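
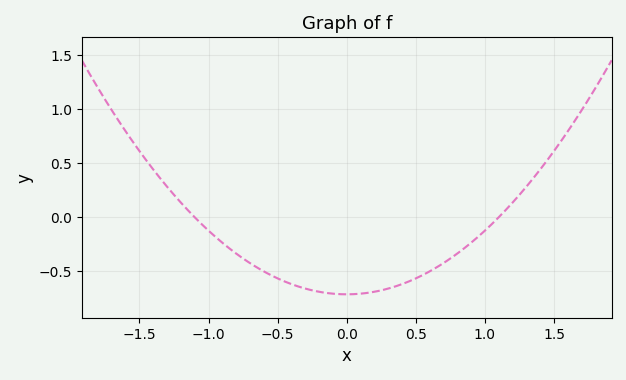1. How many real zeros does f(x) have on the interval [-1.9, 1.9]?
2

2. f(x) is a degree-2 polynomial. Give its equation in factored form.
y = 0.59(x + 1.1)(x - 1.1)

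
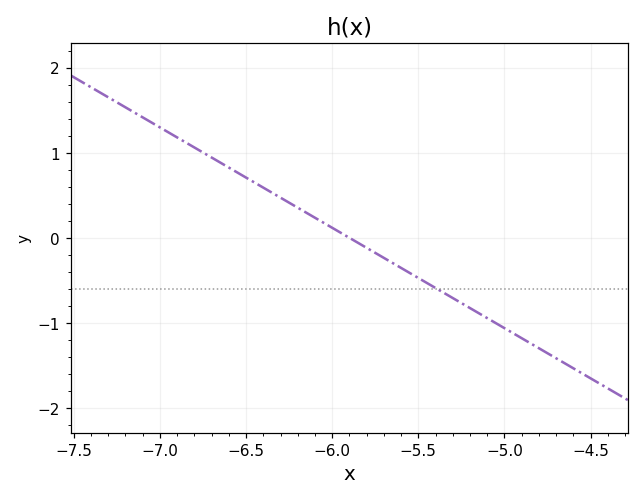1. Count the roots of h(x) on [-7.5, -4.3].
1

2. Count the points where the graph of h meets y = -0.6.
1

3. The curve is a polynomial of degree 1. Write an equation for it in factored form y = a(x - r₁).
y = -1.18(x + 5.9)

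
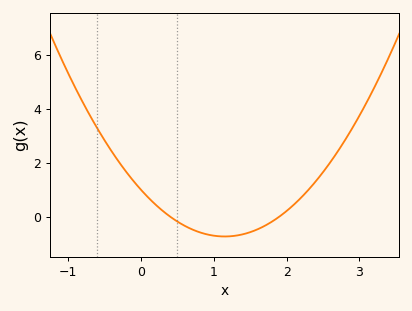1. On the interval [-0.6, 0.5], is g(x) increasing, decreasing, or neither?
decreasing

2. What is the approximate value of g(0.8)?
-0.6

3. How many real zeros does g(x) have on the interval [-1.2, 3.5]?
2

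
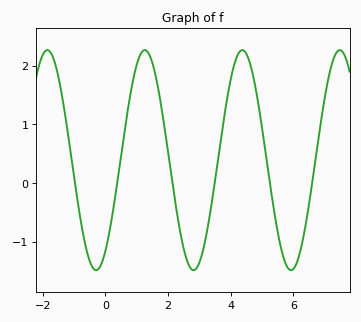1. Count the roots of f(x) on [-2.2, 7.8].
6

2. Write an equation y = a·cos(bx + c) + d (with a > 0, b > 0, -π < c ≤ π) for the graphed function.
y = 1.88cos(2.02x - 2.54) + 0.39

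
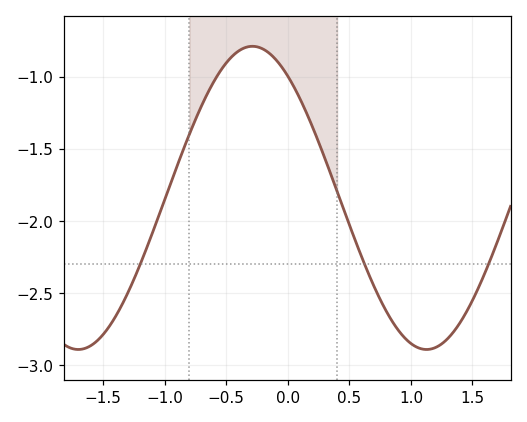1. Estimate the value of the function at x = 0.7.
-2.45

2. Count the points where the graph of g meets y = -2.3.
3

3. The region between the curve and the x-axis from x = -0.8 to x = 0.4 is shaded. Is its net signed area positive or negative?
negative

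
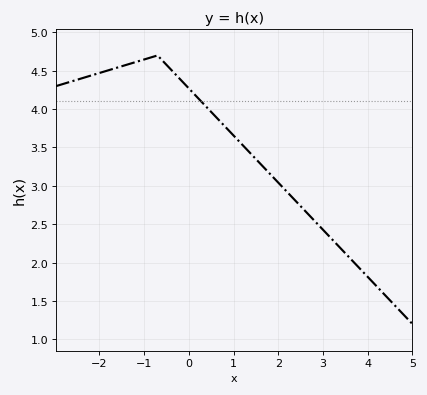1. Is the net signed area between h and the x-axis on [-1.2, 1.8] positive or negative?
positive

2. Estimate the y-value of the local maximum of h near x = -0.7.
4.7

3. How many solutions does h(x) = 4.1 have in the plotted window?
1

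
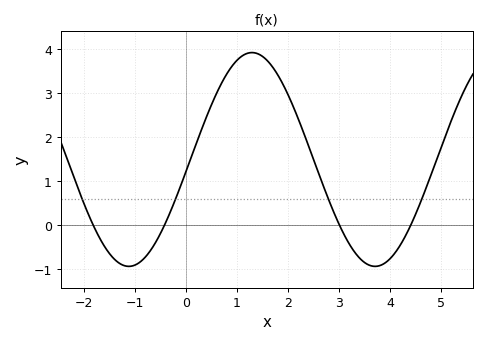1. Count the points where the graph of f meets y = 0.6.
4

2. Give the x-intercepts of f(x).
-1.82, -0.423, 3.01, 4.41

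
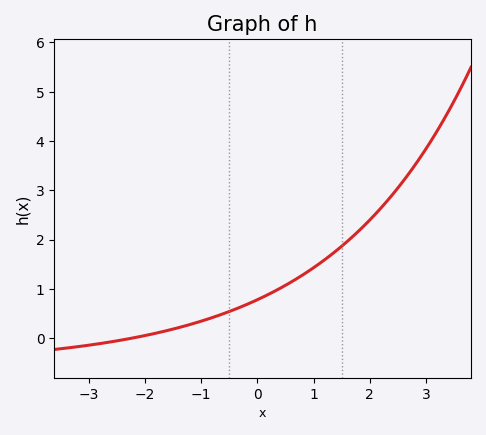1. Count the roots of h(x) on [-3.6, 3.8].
1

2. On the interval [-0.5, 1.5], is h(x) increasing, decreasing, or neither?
increasing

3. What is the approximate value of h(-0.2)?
0.679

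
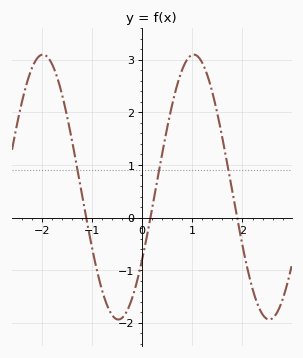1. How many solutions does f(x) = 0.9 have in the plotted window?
3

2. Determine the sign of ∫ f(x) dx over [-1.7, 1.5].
positive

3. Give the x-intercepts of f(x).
-1.1, 0.2, 1.9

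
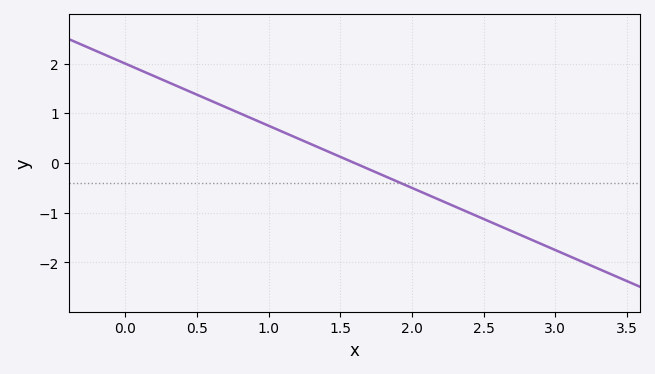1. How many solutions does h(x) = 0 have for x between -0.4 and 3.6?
1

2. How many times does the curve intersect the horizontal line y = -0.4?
1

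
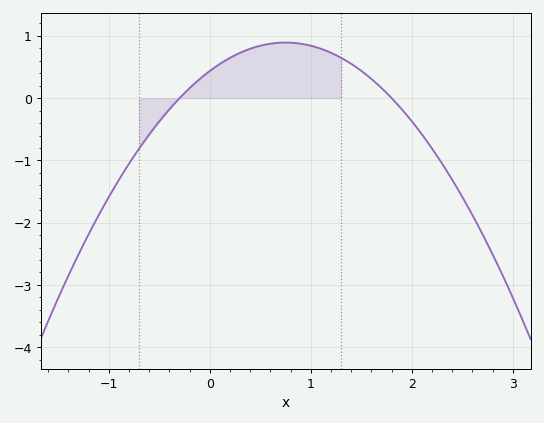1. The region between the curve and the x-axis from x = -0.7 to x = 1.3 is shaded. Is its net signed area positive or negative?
positive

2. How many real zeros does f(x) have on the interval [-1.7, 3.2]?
2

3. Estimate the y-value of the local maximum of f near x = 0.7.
0.9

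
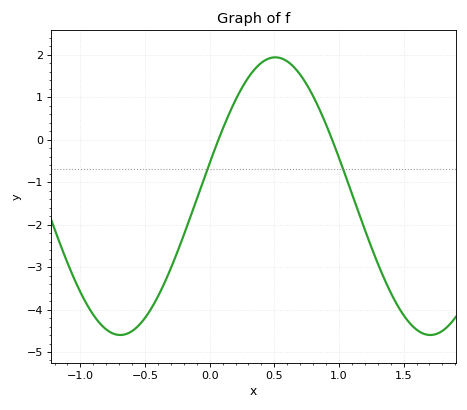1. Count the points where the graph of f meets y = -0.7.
2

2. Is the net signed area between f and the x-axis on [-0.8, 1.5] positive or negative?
negative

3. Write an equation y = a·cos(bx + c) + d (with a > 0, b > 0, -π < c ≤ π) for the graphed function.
y = 3.27cos(2.6x - 1.3) - 1.33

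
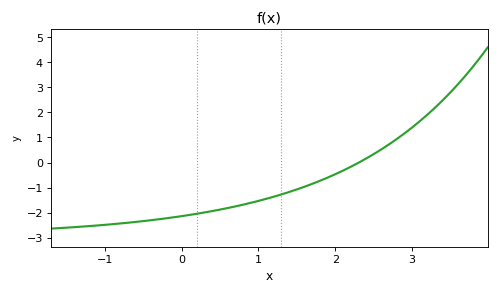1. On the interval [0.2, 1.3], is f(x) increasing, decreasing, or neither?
increasing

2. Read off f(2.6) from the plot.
0.5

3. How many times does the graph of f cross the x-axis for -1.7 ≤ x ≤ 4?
1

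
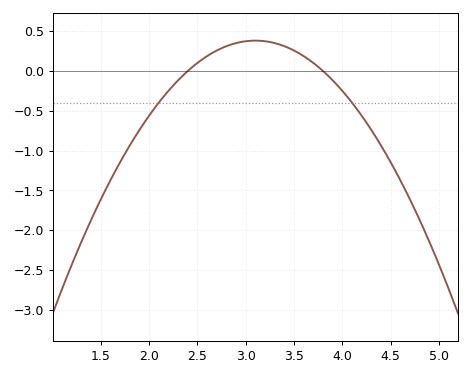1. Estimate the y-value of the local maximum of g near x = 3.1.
0.382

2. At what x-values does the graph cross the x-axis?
2.4, 3.8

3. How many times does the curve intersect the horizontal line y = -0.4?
2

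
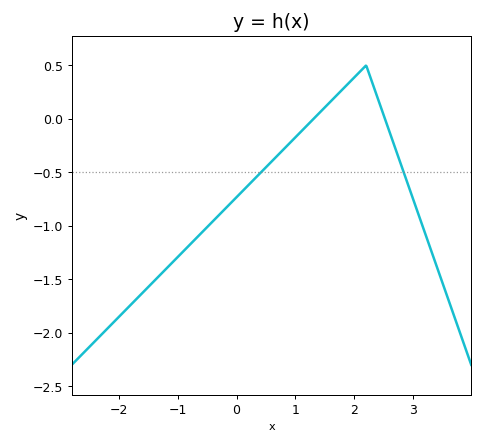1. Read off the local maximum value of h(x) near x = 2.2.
0.5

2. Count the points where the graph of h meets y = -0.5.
2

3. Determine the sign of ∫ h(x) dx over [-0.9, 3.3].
negative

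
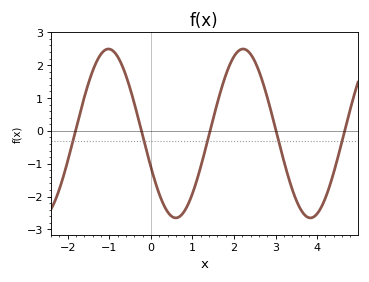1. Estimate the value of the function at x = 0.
-1.11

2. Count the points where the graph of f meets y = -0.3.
5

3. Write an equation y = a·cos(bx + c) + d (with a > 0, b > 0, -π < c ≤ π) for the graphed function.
y = 2.57cos(1.94x + 1.98) - 0.08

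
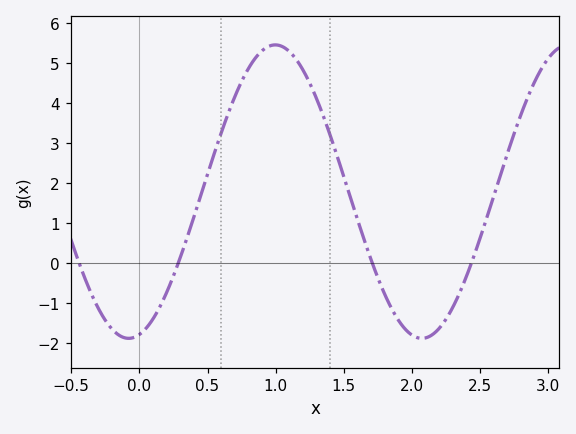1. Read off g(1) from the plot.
5.4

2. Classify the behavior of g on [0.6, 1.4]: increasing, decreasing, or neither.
neither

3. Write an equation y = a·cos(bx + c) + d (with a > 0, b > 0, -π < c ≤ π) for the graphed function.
y = 3.67cos(2.9x - 2.9) + 1.78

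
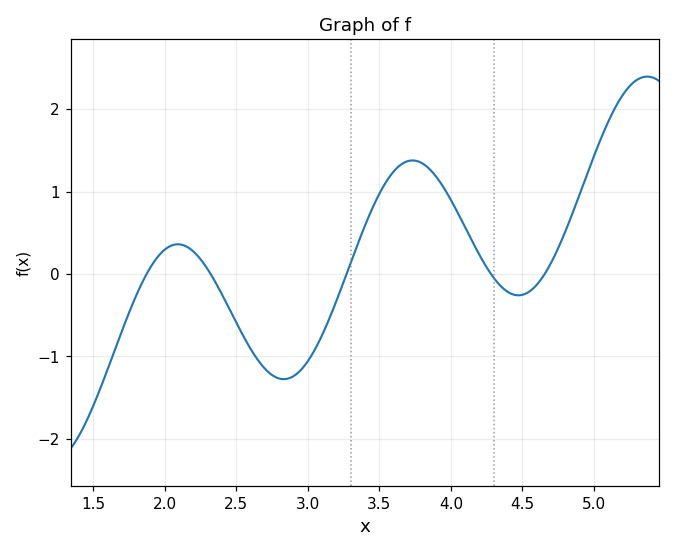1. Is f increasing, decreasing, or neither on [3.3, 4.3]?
neither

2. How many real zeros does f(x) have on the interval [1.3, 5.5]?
5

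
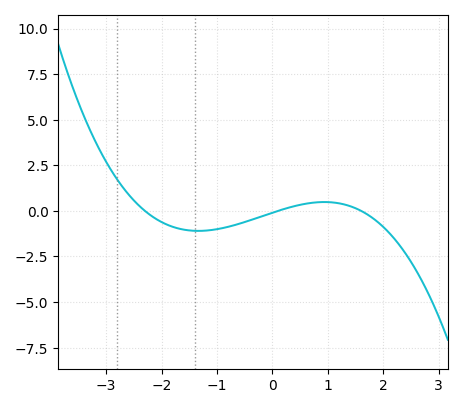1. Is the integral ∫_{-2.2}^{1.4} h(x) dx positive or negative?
negative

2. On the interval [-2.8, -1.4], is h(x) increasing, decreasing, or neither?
decreasing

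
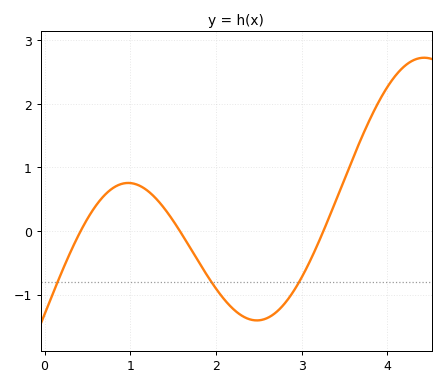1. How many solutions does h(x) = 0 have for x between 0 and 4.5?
3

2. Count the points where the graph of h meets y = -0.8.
3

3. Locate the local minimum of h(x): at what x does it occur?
2.5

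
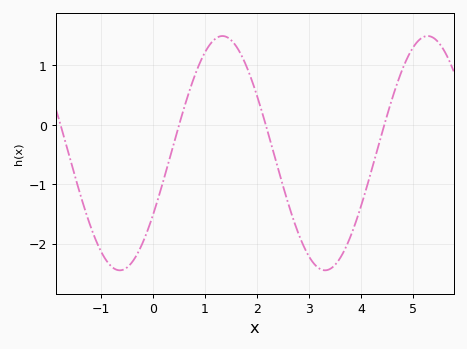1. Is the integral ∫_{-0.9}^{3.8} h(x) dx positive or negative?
negative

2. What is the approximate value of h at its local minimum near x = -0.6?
-2.4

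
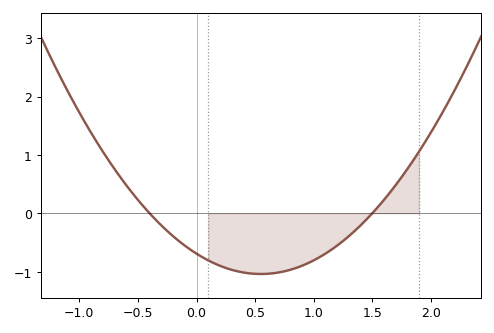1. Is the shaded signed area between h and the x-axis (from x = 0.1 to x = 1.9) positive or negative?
negative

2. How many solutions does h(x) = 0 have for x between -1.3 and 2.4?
2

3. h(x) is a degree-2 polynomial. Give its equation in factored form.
y = 1.15(x + 0.4)(x - 1.5)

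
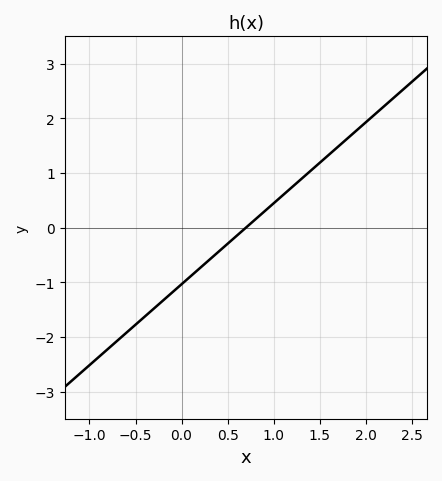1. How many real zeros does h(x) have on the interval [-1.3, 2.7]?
1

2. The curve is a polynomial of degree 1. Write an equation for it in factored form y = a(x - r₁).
y = 1.48(x - 0.7)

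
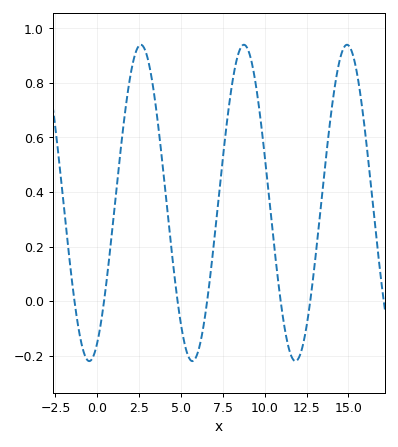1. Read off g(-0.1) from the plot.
-0.177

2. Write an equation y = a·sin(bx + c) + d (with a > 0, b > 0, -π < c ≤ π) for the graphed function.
y = 0.58sin(1.02x - 1.08) + 0.36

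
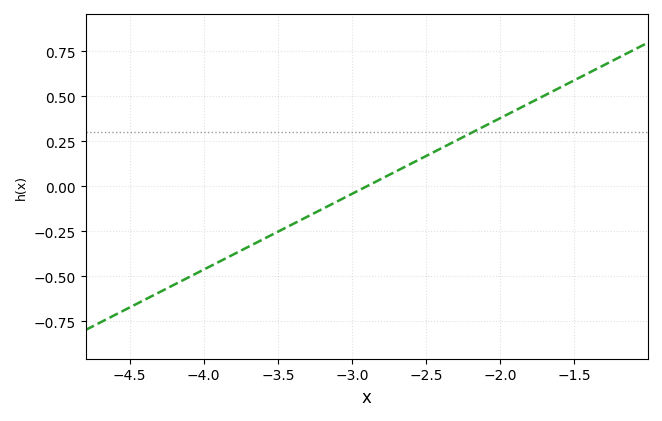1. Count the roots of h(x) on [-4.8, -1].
1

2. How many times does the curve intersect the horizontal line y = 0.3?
1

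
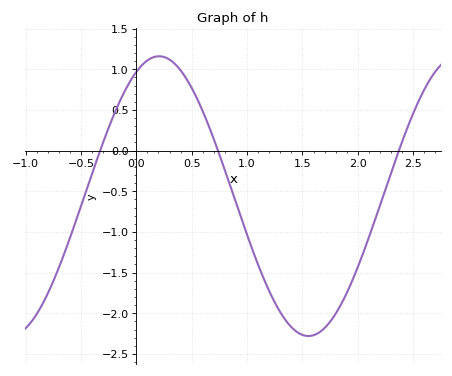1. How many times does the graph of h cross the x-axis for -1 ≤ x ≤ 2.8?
3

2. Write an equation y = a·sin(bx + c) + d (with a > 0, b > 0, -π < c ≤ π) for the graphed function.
y = 1.72sin(2.33x + 1.09) - 0.56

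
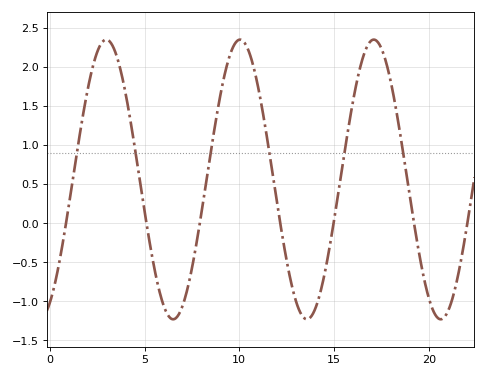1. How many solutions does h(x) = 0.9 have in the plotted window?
6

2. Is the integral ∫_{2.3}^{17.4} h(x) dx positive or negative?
positive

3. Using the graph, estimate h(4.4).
1.1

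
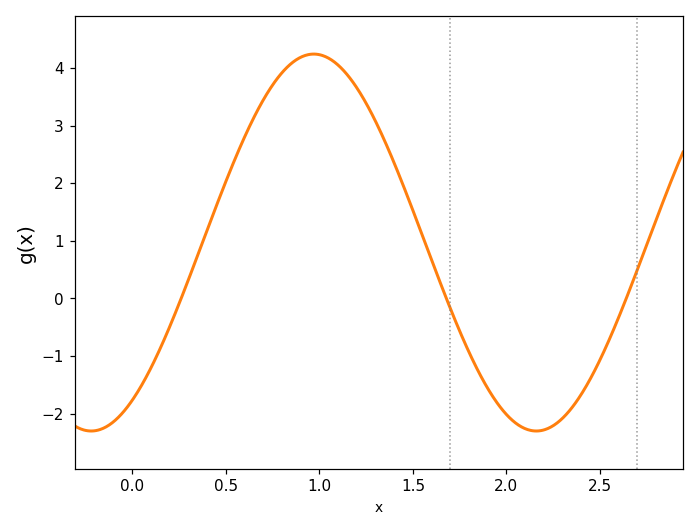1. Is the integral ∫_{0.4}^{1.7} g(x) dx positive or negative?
positive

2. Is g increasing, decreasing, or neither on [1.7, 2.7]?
neither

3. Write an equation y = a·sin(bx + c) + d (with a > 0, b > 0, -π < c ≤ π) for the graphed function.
y = 3.27sin(2.6x - 0.99) + 0.97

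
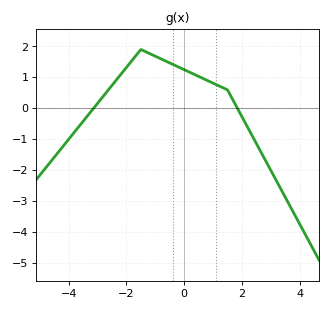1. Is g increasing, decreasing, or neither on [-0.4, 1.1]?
decreasing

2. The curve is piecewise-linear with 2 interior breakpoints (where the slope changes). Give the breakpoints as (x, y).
(-1.5, 1.9); (1.5, 0.6)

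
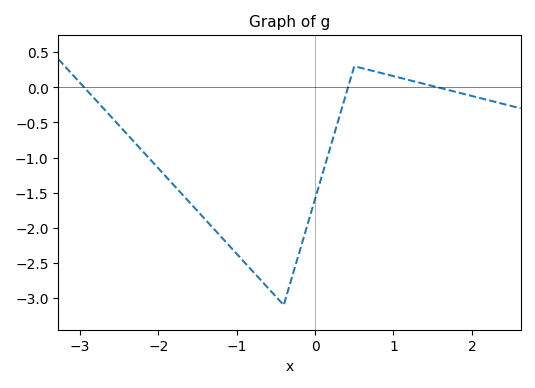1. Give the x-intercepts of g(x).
-2.9, 0.4, 1.6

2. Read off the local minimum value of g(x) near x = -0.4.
-3.1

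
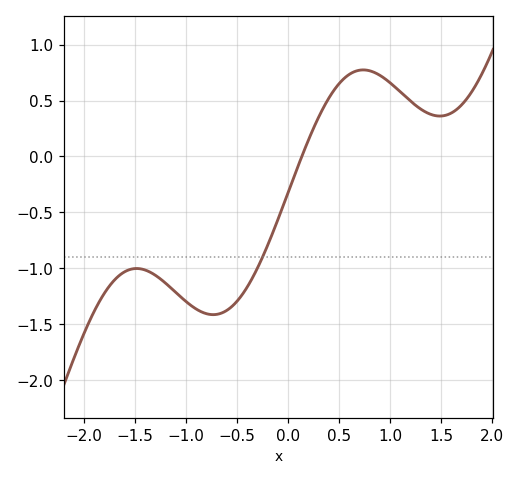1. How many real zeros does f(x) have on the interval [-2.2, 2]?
1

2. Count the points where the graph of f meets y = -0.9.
1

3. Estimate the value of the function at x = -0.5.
-1.29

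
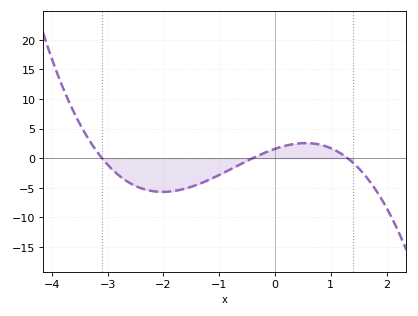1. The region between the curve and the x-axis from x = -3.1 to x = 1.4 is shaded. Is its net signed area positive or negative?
negative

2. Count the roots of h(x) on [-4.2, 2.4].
3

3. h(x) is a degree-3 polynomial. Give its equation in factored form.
y = -0.98(x + 3.1)(x + 0.4)(x - 1.3)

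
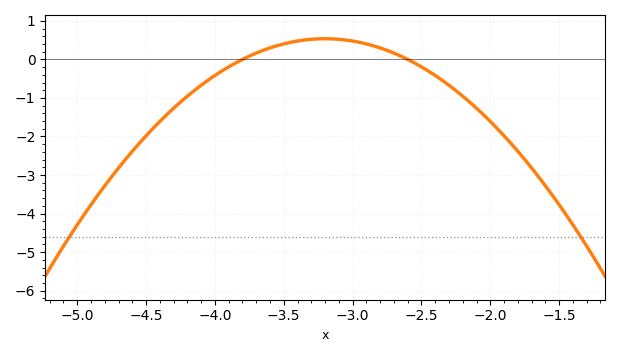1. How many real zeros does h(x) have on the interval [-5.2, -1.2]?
2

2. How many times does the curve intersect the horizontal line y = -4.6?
2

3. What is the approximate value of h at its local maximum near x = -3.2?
0.5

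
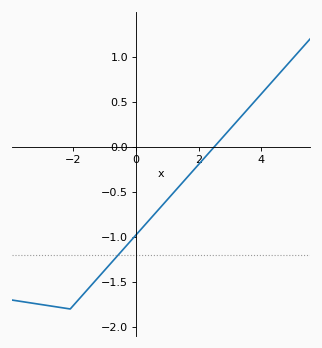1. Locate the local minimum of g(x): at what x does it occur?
-2.2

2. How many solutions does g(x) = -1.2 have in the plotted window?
1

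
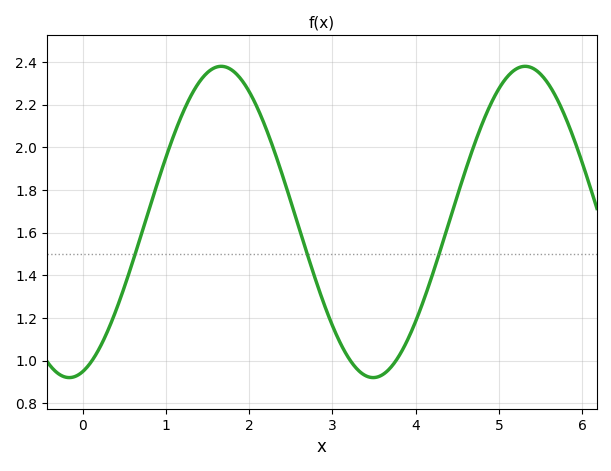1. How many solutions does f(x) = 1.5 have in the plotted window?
3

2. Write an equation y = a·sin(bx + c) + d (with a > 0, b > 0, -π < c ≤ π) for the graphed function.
y = 0.73sin(1.7x - 1.3) + 1.65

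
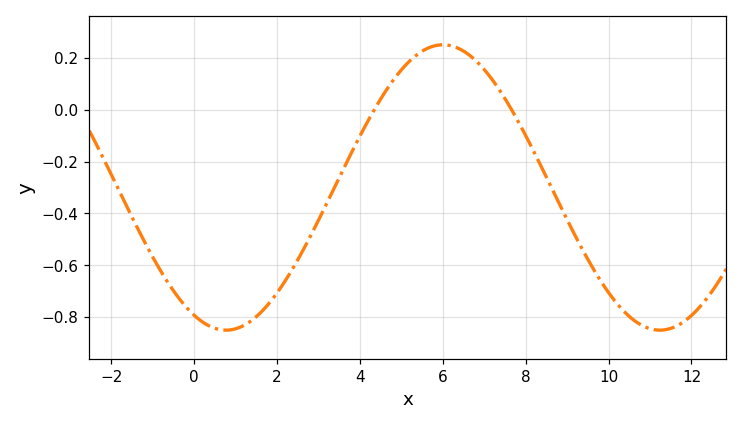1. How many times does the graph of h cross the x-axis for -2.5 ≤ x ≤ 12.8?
2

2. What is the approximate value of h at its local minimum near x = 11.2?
-0.84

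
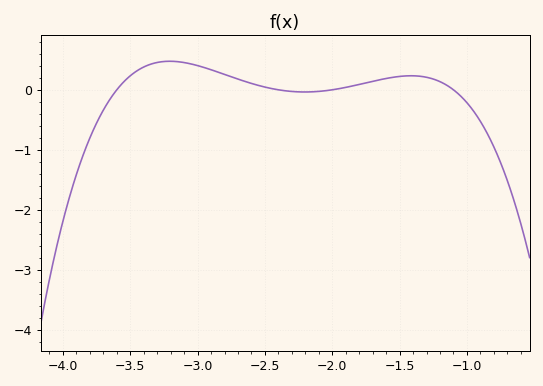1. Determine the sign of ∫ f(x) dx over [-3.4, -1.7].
positive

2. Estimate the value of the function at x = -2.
0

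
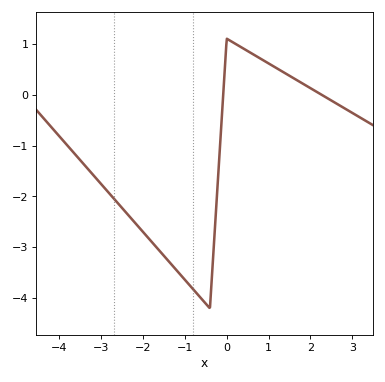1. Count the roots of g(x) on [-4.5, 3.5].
2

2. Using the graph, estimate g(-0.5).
-4.1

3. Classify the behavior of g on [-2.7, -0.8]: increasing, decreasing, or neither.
decreasing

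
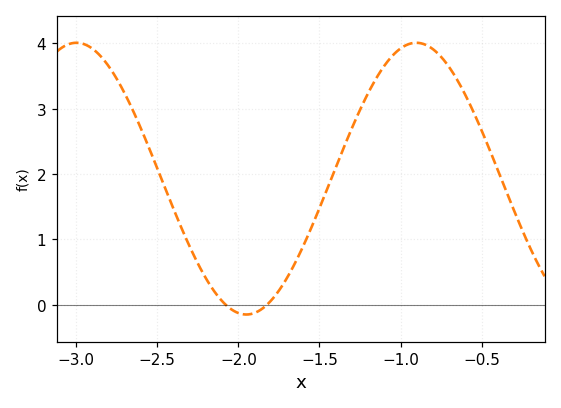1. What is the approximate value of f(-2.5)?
2.1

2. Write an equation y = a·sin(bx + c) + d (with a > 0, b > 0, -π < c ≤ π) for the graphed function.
y = 2.08sin(3x - 2) + 1.93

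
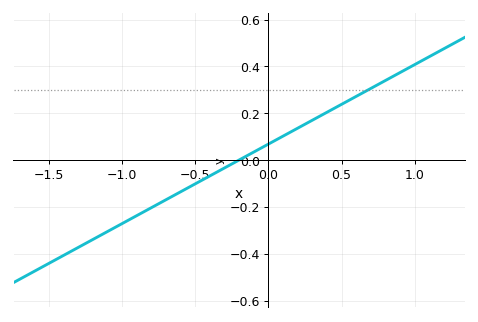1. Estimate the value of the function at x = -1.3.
-0.374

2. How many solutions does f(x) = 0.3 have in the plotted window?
1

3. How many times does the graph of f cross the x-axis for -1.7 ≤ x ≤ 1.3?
1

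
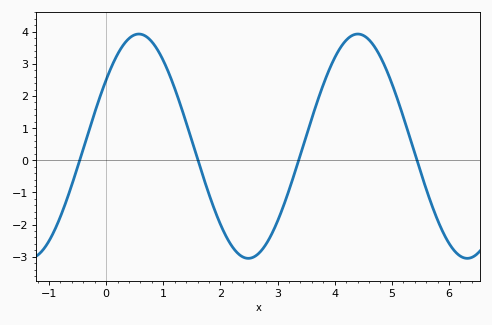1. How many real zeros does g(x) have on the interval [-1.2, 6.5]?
4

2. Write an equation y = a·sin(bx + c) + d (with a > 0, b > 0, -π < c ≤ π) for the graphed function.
y = 3.49sin(1.64x + 0.632) + 0.44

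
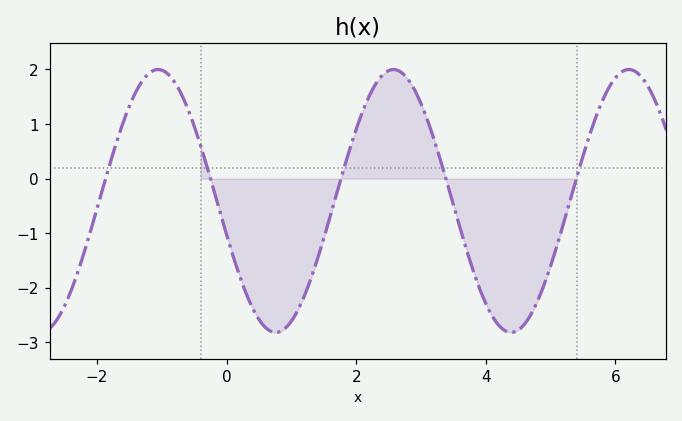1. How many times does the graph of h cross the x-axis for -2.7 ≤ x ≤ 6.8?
5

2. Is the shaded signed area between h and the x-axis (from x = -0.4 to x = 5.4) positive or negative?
negative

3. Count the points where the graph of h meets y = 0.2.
5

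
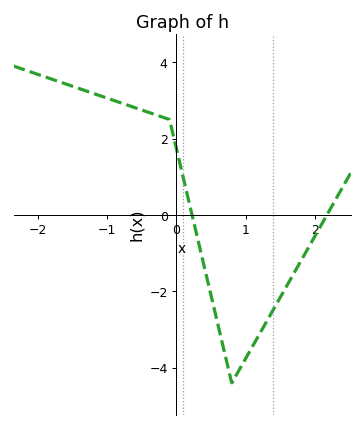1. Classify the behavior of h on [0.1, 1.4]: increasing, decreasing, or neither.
neither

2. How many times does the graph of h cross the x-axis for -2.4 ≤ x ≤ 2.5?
2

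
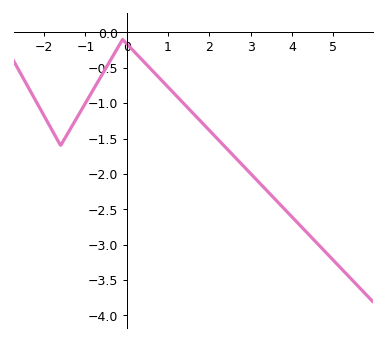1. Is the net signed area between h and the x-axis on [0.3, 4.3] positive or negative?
negative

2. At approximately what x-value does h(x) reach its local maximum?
0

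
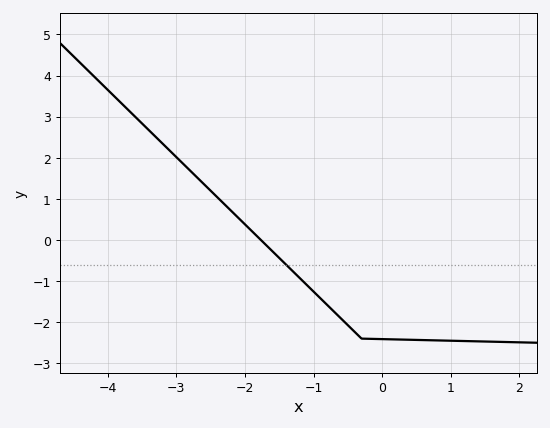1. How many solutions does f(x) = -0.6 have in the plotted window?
1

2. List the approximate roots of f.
-1.8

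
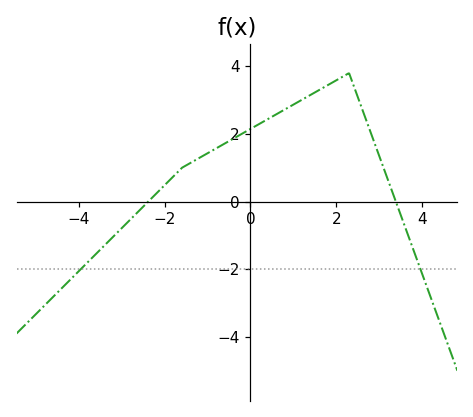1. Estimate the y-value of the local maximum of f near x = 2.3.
3.8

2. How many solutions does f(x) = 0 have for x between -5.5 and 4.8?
2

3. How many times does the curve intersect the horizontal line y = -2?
2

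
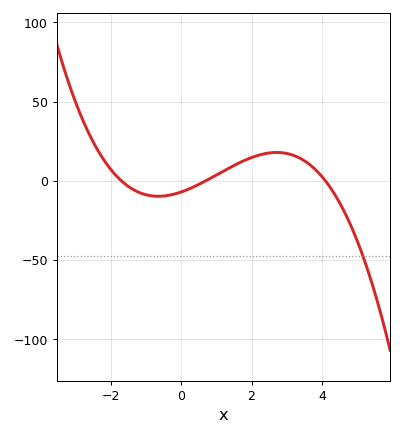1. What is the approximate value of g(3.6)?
11.1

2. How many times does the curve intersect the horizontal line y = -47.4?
1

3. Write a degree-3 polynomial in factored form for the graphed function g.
y = -1.45(x + 1.7)(x - 0.7)(x - 4.1)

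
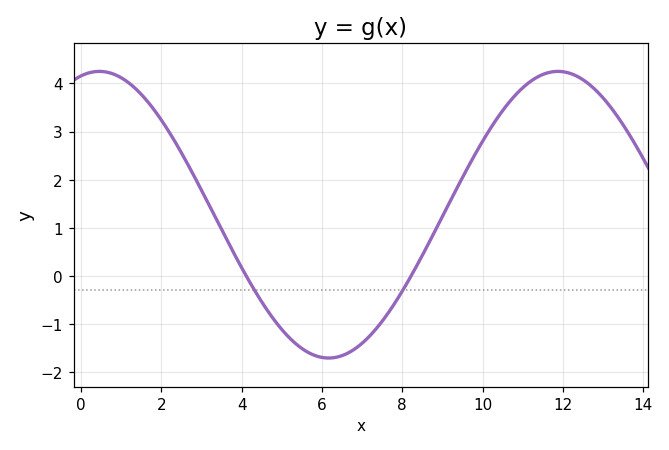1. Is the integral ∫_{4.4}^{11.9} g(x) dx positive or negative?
positive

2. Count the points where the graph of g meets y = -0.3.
2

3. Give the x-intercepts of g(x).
4.2, 8.2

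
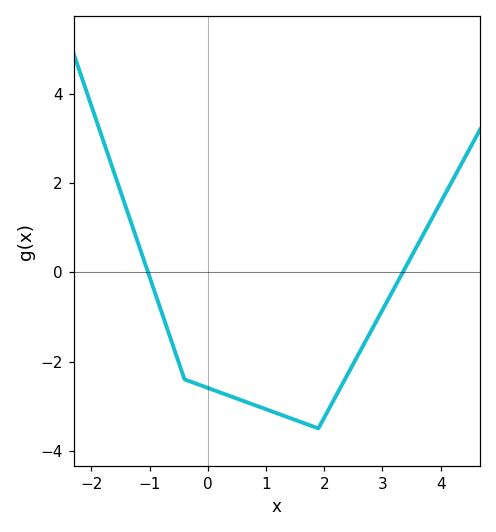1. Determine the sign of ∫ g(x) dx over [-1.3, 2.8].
negative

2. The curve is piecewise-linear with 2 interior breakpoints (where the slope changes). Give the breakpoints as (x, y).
(-0.4, -2.4); (1.9, -3.5)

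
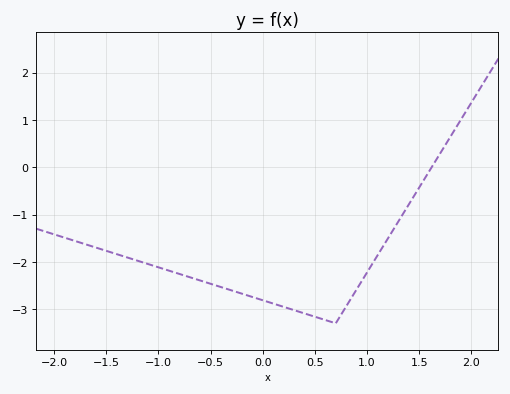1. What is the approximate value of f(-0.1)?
-2.7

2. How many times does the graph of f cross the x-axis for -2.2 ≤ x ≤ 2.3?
1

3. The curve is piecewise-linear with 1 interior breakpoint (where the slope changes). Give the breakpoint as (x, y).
(0.7, -3.3)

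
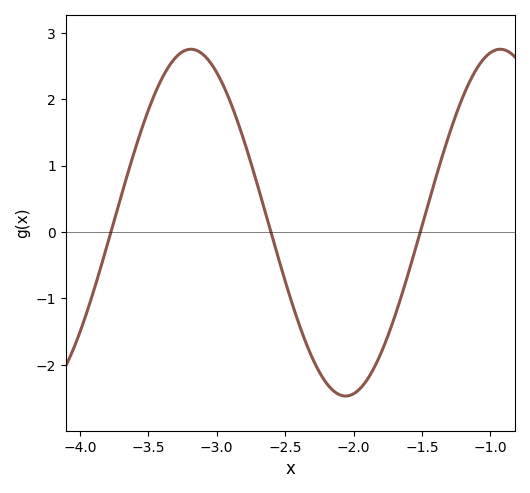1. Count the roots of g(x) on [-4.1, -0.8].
3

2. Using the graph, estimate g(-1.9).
-2.22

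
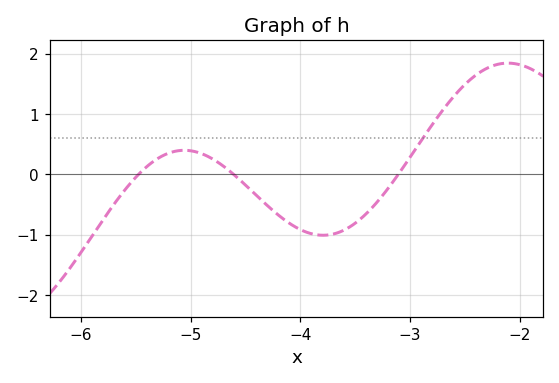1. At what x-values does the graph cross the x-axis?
-5.47, -4.61, -3.11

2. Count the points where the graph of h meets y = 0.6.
1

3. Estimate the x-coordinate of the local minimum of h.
-3.79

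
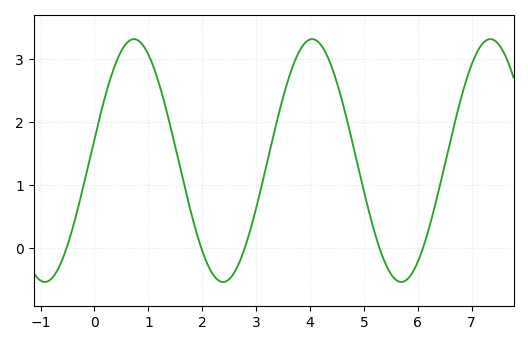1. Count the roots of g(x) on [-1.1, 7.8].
5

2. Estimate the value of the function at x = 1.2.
2.6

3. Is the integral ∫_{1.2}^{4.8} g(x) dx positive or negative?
positive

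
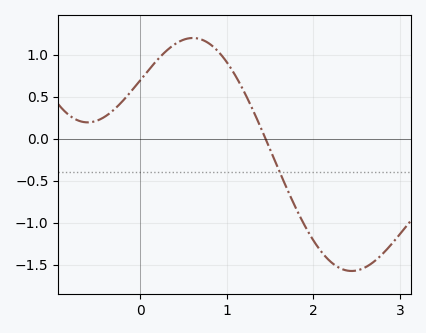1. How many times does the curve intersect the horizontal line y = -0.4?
1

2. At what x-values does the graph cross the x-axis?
1.4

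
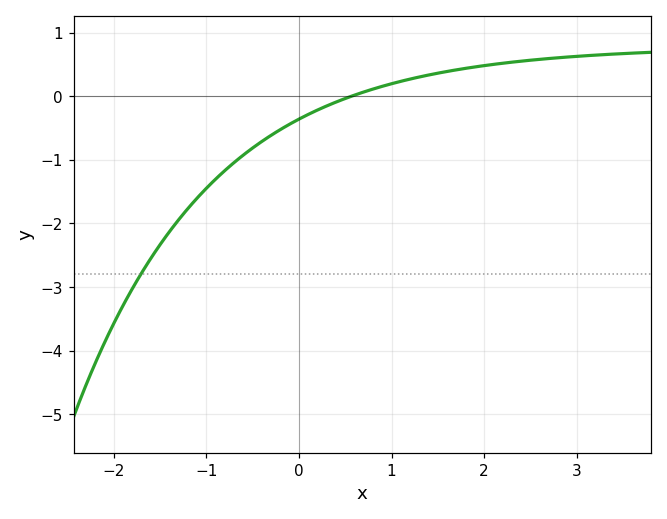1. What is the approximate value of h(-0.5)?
-0.814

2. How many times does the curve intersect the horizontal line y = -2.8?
1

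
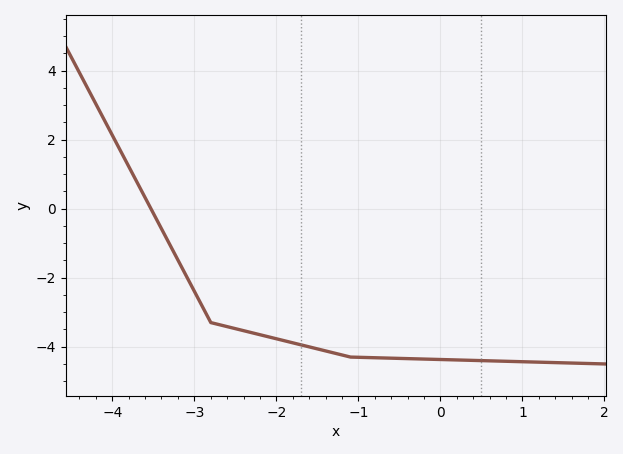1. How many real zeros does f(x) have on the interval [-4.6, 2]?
1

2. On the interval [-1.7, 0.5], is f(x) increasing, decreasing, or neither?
decreasing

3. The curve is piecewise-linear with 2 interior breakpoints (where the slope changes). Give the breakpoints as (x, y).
(-2.8, -3.3); (-1.1, -4.3)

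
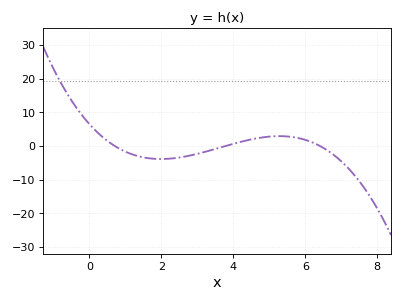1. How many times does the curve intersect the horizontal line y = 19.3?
1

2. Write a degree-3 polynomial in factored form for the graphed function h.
y = -0.38(x - 0.7)(x - 3.8)(x - 6.4)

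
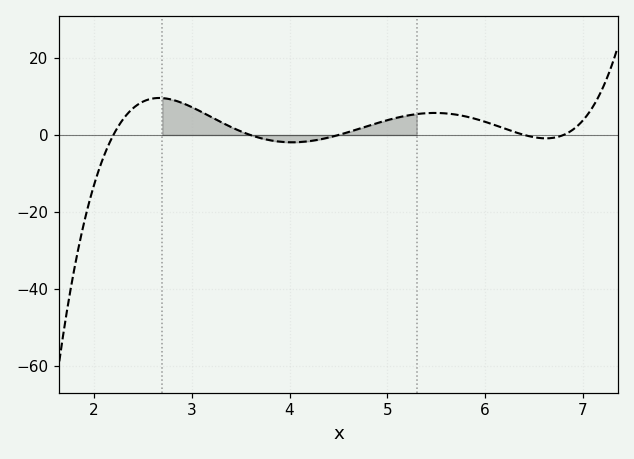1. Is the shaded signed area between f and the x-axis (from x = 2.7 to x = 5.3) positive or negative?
positive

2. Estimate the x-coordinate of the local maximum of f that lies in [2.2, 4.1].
2.67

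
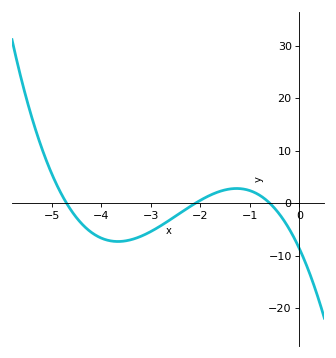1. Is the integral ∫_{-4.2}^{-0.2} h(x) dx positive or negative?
negative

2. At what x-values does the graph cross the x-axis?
-4.7, -2.1, -0.6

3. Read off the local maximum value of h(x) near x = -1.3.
2.8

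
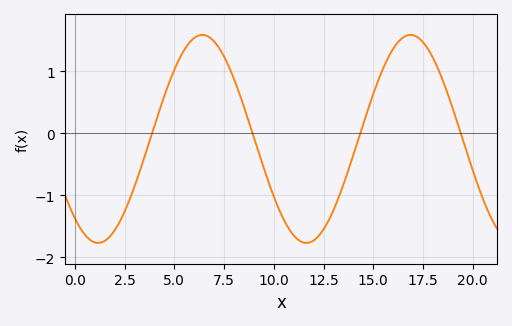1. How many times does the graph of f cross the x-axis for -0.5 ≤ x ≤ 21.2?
4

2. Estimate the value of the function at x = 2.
-1.55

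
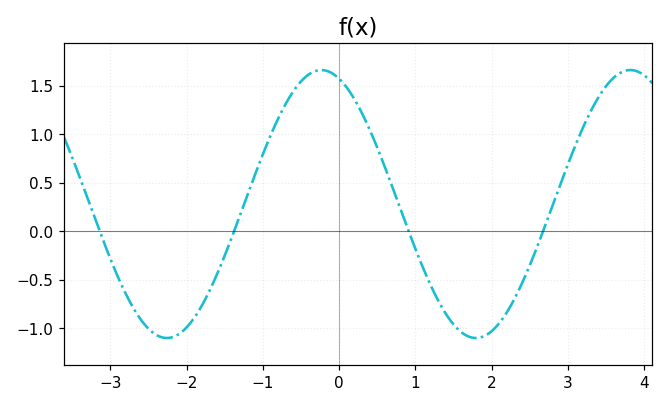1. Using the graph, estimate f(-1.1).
0.589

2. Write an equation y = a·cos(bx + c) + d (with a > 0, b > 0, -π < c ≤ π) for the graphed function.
y = 1.38cos(1.55x + 0.36) + 0.28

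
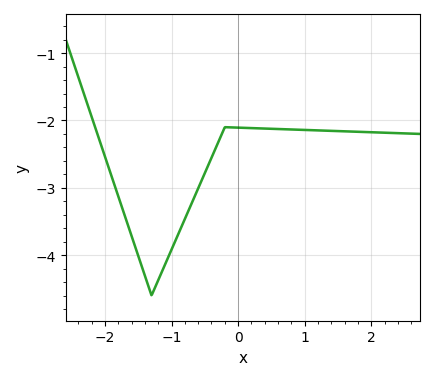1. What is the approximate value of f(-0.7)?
-3.2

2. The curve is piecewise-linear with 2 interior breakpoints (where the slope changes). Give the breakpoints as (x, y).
(-1.3, -4.6); (-0.2, -2.1)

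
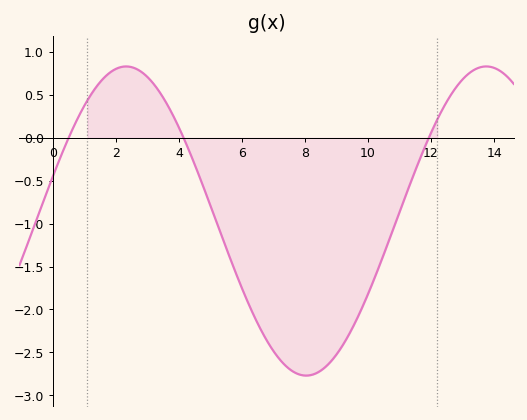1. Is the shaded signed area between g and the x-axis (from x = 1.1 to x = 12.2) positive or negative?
negative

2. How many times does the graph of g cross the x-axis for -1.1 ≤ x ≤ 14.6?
3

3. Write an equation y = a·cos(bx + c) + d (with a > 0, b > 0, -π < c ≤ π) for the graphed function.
y = 1.8cos(0.55x - 1.28) - 0.97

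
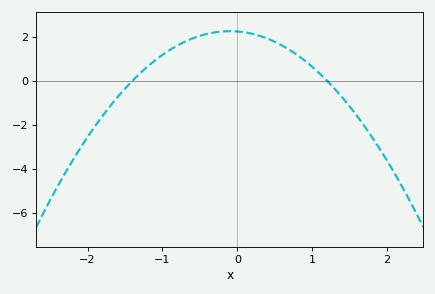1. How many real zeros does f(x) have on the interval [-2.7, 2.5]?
2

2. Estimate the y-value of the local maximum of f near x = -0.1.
2.25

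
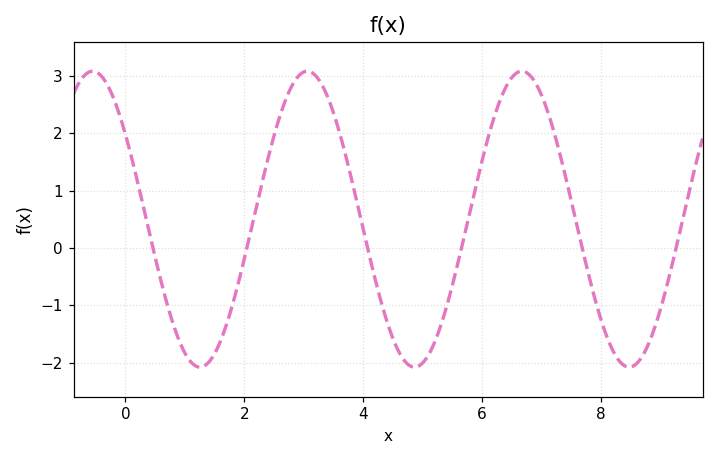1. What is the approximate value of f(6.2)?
2.26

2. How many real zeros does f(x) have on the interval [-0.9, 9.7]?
6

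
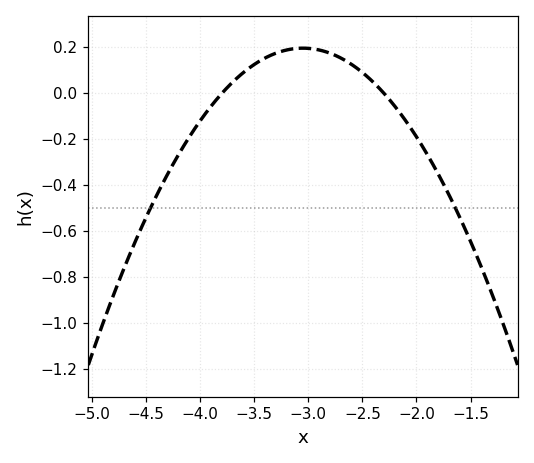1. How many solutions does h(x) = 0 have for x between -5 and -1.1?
2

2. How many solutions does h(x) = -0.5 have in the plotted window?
2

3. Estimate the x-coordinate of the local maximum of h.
-3.05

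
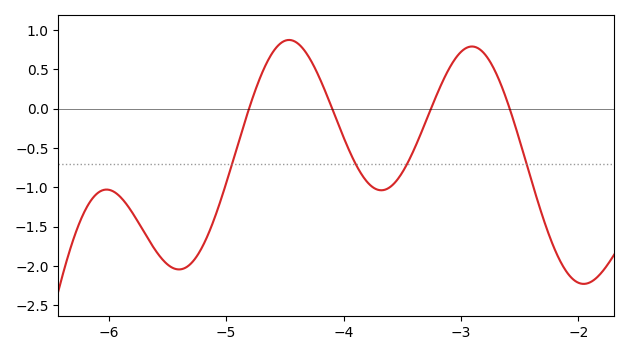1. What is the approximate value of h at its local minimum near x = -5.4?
-2.05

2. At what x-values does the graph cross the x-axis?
-4.81, -4.1, -3.25, -2.58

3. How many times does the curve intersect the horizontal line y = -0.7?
4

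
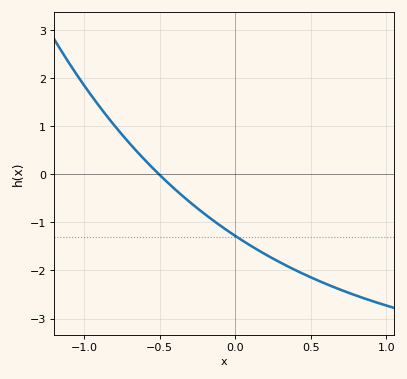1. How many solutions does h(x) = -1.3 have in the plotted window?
1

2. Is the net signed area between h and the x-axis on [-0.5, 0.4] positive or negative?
negative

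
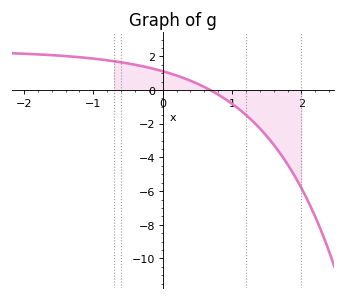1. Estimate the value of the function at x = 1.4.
-2.27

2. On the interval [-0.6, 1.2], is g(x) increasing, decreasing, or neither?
decreasing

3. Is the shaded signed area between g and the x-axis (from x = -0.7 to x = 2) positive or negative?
negative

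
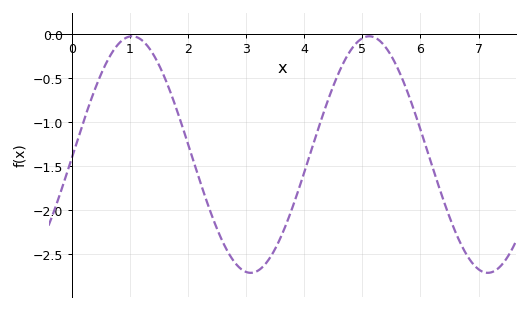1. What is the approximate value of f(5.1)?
-0.031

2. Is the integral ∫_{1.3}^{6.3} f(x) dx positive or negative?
negative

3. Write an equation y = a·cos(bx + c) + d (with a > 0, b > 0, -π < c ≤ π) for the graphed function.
y = 1.34cos(1.54x - 1.6) - 1.37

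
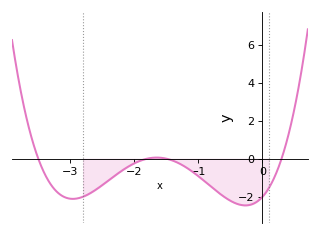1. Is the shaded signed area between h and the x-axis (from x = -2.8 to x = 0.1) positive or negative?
negative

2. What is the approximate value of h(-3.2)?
-1.8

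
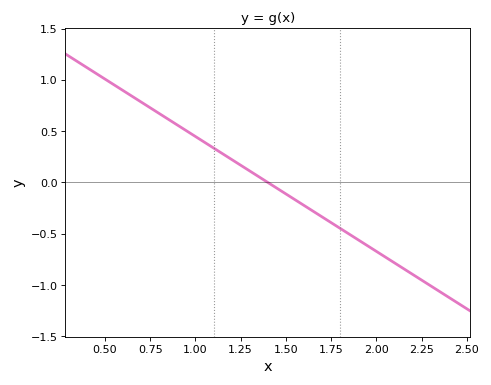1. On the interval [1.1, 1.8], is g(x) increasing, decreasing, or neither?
decreasing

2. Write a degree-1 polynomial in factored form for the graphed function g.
y = -1.12(x - 1.4)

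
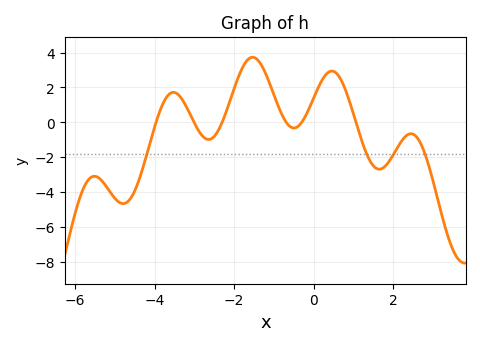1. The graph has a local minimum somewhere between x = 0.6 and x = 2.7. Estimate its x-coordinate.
1.6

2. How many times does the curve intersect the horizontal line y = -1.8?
4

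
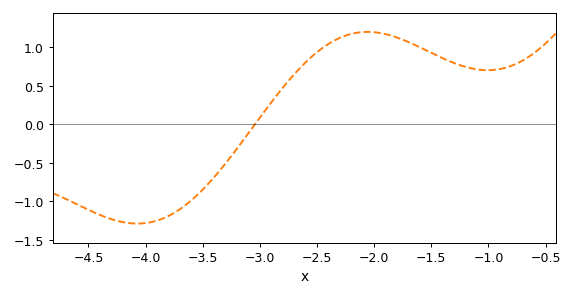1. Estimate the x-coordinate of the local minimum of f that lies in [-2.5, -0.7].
-1.01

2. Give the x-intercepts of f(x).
-3.04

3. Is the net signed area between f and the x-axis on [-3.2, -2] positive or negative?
positive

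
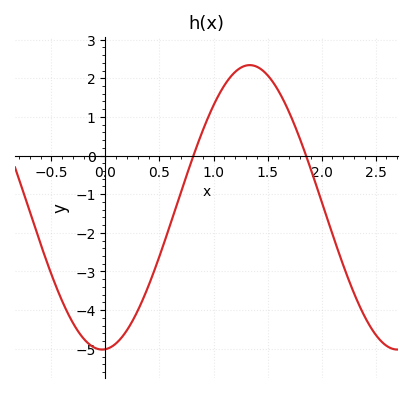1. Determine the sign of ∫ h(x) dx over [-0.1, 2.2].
negative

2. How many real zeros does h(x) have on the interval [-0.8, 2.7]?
2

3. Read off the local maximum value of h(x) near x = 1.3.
2.3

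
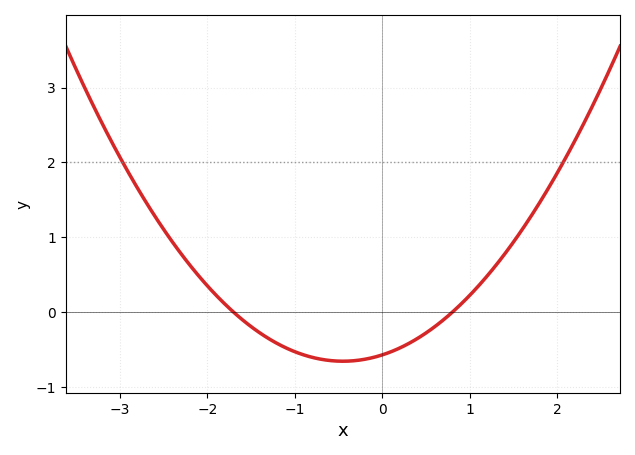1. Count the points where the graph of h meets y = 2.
2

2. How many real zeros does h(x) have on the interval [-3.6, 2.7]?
2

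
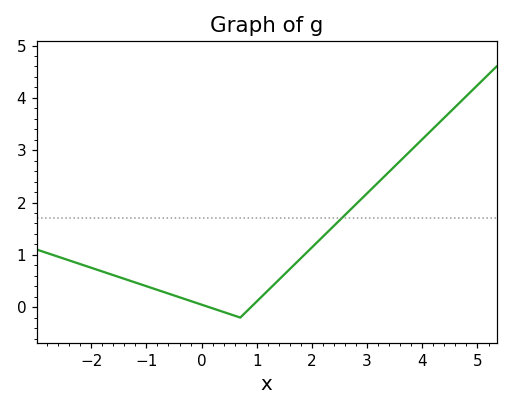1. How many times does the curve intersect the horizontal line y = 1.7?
1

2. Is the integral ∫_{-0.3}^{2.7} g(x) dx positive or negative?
positive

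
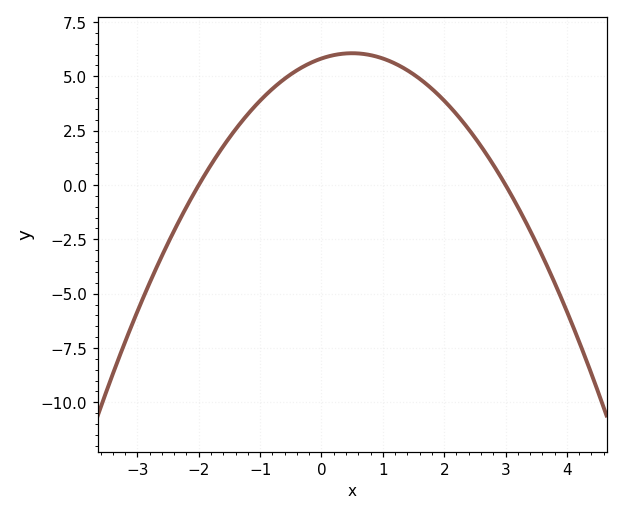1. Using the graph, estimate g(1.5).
5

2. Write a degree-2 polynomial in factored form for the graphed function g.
y = -0.97(x + 2)(x - 3)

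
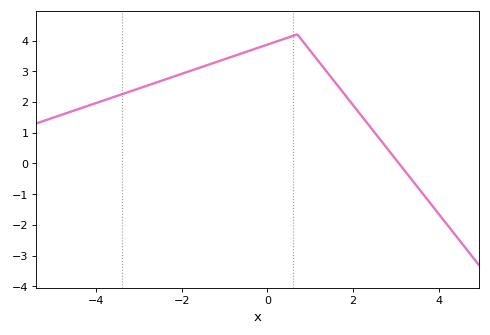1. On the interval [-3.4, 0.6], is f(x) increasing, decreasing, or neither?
increasing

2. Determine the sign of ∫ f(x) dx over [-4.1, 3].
positive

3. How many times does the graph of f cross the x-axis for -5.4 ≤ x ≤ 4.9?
1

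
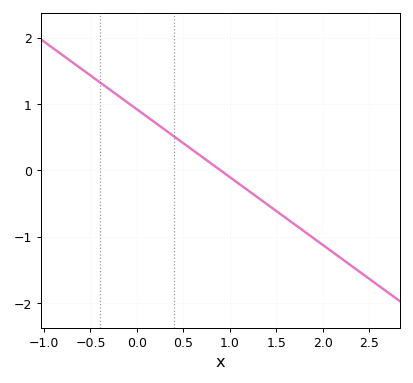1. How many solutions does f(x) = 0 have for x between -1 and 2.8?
1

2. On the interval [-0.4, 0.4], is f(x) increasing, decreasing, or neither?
decreasing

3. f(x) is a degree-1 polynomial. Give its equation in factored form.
y = -1.02(x - 0.9)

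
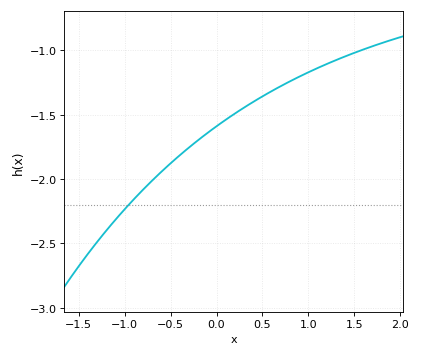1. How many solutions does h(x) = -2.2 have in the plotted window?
1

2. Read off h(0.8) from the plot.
-1.25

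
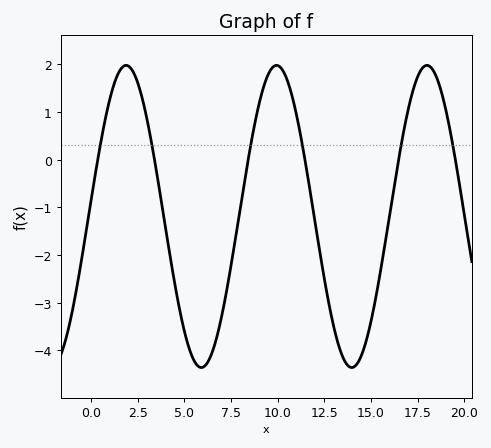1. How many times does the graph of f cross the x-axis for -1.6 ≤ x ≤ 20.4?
6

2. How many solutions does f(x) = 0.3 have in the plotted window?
6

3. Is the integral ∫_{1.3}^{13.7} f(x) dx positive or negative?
negative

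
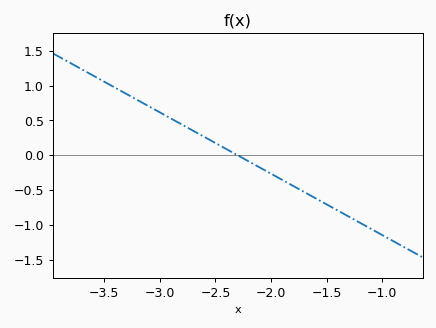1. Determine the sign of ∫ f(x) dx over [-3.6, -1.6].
positive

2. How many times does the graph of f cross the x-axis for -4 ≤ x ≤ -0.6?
1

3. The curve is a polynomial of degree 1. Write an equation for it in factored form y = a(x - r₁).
y = -0.88(x + 2.3)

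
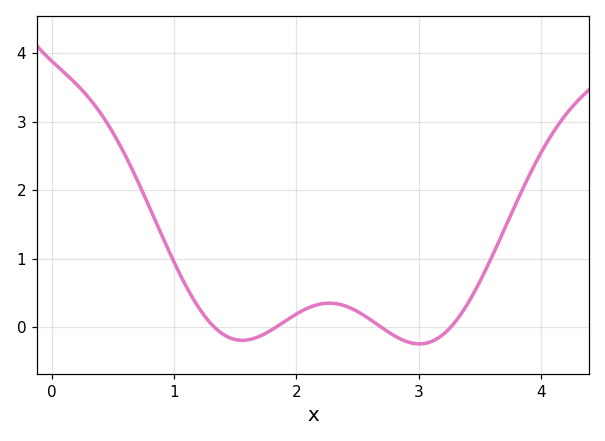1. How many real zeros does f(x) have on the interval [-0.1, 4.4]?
4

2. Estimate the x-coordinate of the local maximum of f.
2.27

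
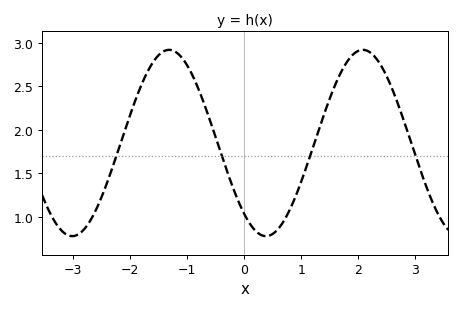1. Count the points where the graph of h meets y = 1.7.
4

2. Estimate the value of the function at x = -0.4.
1.71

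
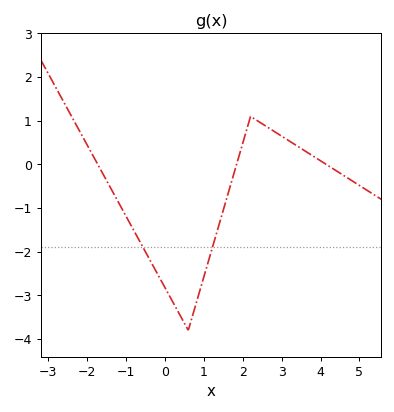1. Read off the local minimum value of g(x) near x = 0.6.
-3.8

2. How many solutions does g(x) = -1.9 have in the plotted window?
2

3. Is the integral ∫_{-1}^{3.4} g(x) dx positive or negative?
negative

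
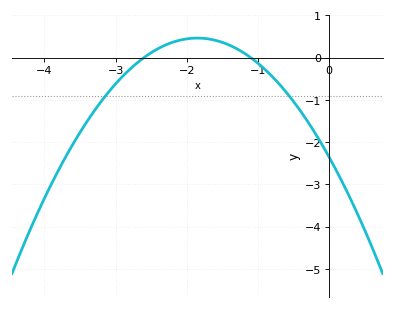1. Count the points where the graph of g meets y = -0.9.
2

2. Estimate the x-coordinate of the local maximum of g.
-1.85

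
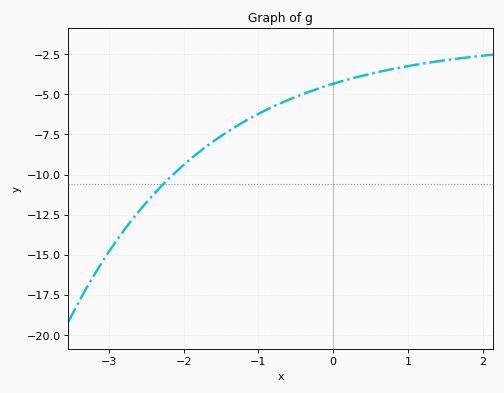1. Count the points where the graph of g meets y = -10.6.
1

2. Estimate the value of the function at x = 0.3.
-4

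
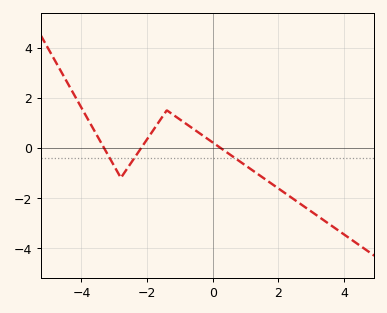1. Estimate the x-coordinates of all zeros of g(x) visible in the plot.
-3.31, -2.18, 0.235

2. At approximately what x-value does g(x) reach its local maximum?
-1.4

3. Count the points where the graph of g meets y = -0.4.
3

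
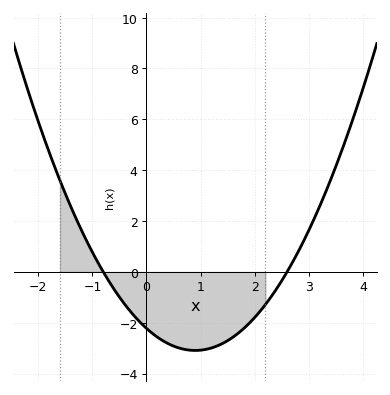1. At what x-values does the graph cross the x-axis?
-0.8, 2.6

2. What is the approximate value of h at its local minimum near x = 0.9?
-3.09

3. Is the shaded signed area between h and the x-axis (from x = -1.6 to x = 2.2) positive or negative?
negative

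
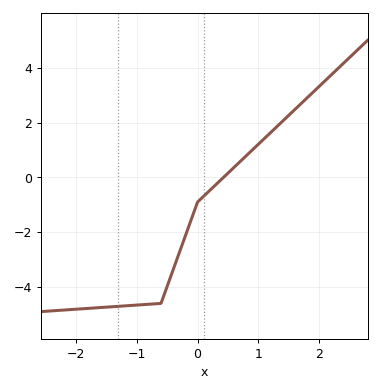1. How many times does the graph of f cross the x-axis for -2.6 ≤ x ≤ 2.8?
1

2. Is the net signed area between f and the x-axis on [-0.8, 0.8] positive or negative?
negative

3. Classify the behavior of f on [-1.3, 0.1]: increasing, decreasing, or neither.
increasing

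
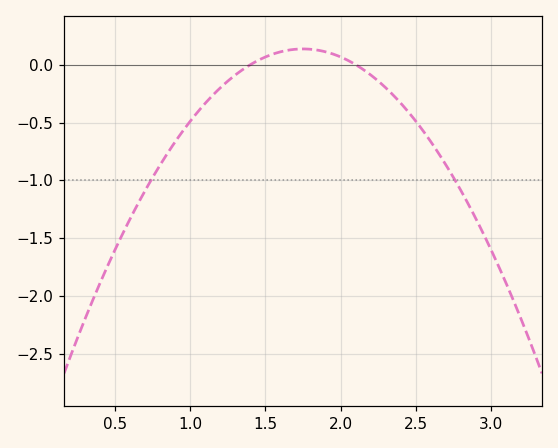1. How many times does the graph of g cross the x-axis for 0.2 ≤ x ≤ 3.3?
2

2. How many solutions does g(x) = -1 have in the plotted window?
2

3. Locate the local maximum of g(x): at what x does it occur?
1.75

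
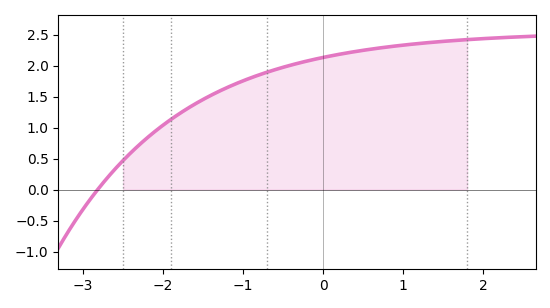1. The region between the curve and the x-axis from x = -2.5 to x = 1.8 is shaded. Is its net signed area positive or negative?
positive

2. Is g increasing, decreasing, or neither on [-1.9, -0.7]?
increasing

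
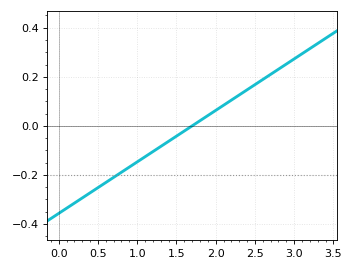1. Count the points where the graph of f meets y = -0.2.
1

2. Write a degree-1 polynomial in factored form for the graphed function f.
y = 0.21(x - 1.7)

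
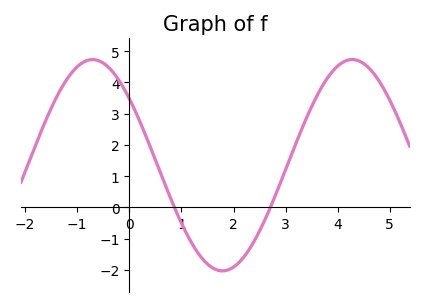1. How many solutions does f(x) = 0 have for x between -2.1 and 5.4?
2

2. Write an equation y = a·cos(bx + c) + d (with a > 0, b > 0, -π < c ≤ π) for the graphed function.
y = 3.38cos(1.3x + 0.89) + 1.35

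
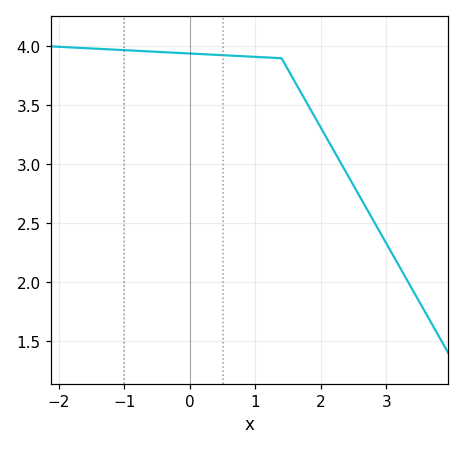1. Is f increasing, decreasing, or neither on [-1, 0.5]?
decreasing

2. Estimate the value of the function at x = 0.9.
3.91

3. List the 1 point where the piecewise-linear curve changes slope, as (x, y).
(1.4, 3.9)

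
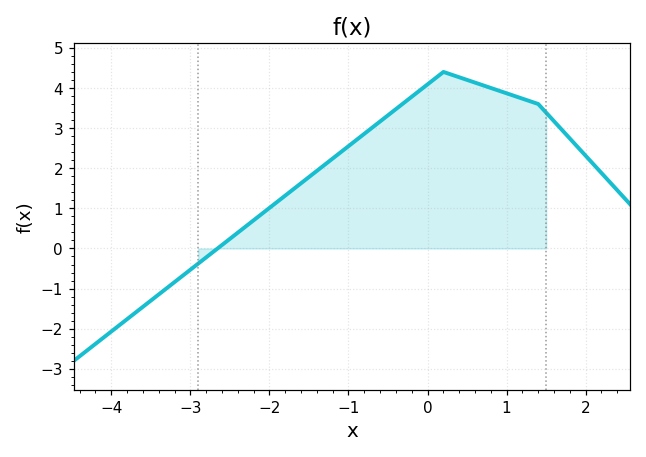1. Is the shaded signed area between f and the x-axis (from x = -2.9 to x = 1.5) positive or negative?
positive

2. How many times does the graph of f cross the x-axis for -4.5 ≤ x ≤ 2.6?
1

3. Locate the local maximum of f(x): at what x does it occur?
0.2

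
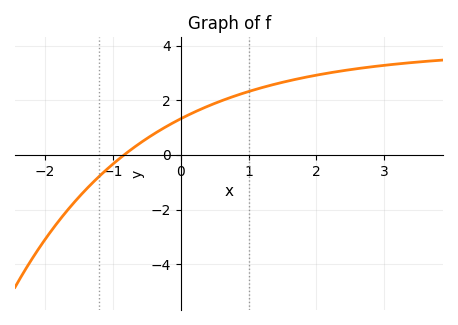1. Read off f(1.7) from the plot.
2.8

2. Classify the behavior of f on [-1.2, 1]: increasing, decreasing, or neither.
increasing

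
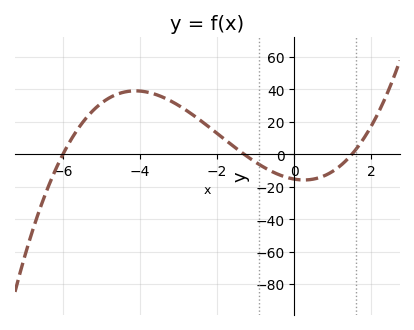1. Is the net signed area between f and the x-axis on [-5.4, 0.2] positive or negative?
positive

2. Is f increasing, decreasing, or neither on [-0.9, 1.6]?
neither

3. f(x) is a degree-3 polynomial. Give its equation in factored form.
y = 1.31(x + 6)(x + 1.3)(x - 1.5)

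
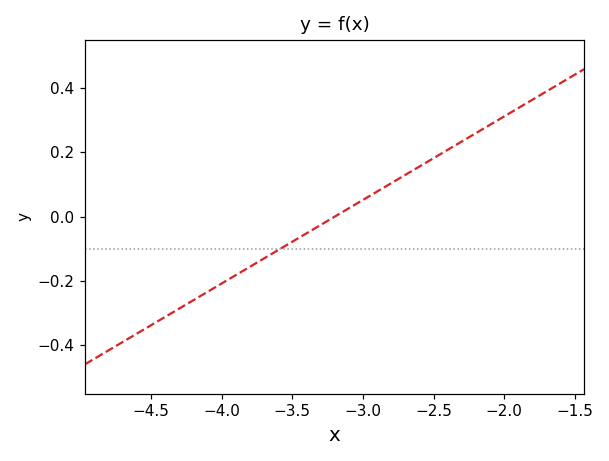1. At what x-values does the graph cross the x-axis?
-3.2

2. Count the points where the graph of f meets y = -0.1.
1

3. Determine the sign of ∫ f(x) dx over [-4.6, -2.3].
negative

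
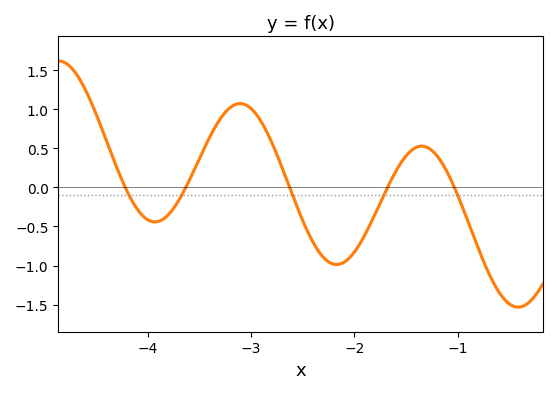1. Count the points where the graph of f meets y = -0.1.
5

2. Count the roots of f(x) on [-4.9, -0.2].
5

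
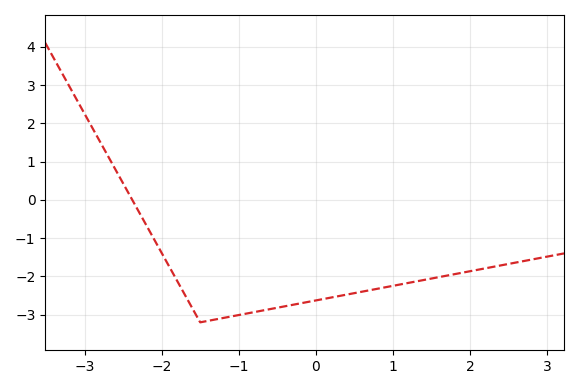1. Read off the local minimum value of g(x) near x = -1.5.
-3.2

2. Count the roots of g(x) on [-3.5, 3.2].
1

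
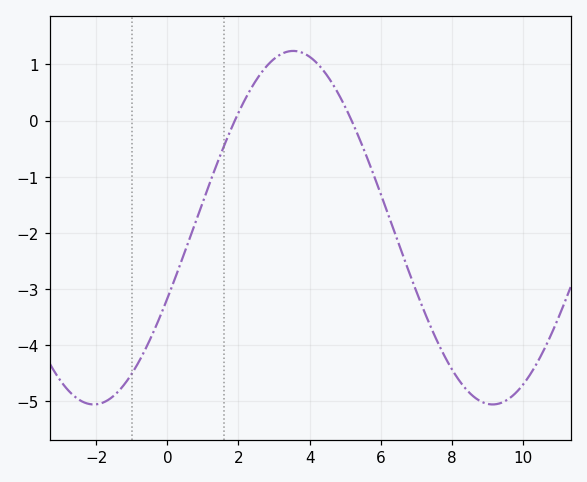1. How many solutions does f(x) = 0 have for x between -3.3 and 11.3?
2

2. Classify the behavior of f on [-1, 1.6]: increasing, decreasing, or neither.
increasing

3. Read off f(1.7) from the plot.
-0.289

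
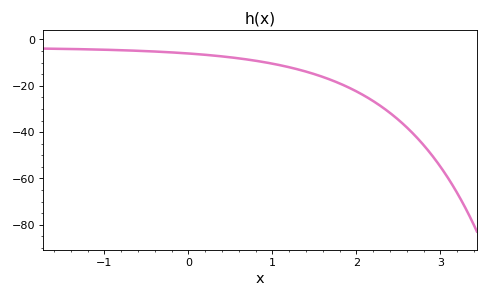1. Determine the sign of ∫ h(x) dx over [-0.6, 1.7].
negative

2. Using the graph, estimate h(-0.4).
-6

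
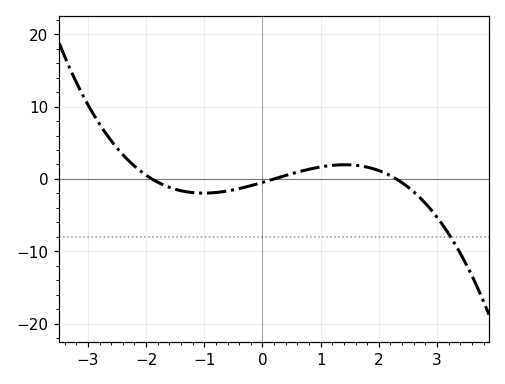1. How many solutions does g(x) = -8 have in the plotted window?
1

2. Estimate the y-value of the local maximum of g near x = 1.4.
1.96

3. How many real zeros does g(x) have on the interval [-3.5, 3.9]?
3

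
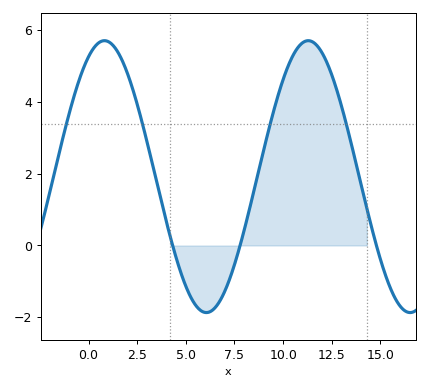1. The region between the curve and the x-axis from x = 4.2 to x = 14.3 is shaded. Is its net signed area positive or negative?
positive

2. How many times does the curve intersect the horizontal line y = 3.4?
4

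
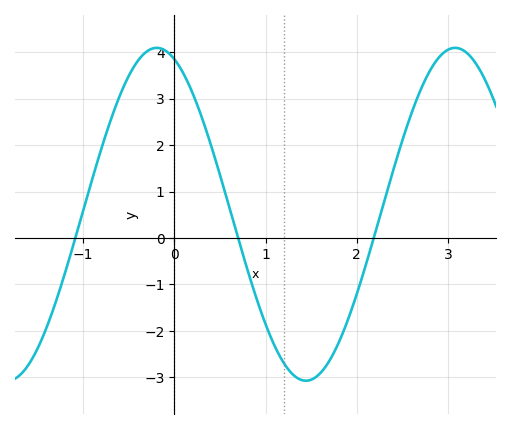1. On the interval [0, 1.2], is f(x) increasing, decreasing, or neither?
decreasing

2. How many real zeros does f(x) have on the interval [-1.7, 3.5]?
3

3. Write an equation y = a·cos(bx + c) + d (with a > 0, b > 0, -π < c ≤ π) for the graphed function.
y = 3.58cos(1.9x + 0.37) + 0.51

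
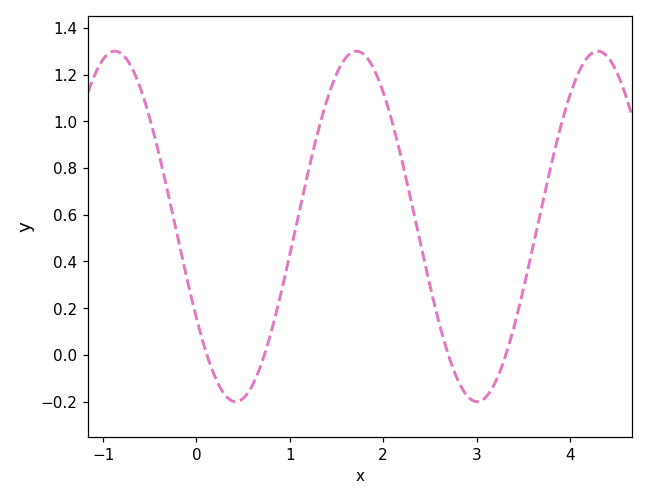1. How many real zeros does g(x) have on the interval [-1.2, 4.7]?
4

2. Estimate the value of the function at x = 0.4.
-0.2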